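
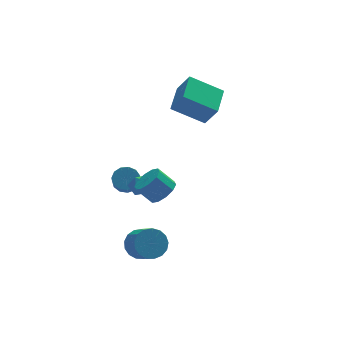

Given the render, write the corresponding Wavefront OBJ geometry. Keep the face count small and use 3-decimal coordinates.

v -2.78 -2.275 -4.169
v -2.123 -1.788 -3.664
v -1.944 -2.919 -2.807
v -2.6 -3.405 -3.311
v -2.519 -1.691 -3.453
v -2.34 -2.821 -2.595
v -2.975 -1.727 -3.405
v -2.796 -2.857 -2.548
v -3.386 -1.888 -3.532
v -3.206 -3.019 -2.675
v -3.658 -2.139 -3.805
v -3.478 -3.269 -2.948
v -3.729 -2.42 -4.162
v -3.549 -3.55 -3.304
v -3.582 -2.668 -4.52
v -3.403 -3.799 -3.662
v -3.252 -2.826 -4.797
v -3.072 -3.957 -3.94
v -2.813 -2.858 -4.931
v -2.634 -3.988 -4.073
v -2.367 -2.756 -4.89
v -2.188 -3.886 -4.032
v -2.015 -2.544 -4.683
v -1.836 -3.674 -3.826
v -1.839 -2.27 -4.359
v -1.659 -3.401 -3.502
v -1.878 -1.997 -3.992
v -1.699 -3.128 -3.134
v -2.489 -0.449 -0.202
v -1.914 -0.622 -0.609
v -2.806 -1.578 -0.171
v -2.231 -1.751 -0.578
v -2.137 -1.526 0.105
v -1.941 -0.828 0.086
v -2.779 -1.372 -0.866
v -2.583 -0.674 -0.885
v -2.094 -1.192 -1.02
v -1.697 -1.287 -0.42
v -3.023 -0.913 -0.36
v -2.626 -1.008 0.24
v 2.407 2.034 1.304
v 2.911 1.424 2.542
v 0.695 2.798 2.377
v 1.2 2.188 3.616
v 3.38 3.652 1.704
v 3.885 3.042 2.943
v 1.669 4.416 2.778
v 2.173 3.806 4.016
v -1.616 -2.516 -0.113
v -0.996 -2.736 0.487
v -1.744 -2.323 1.412
v -2.364 -2.104 0.813
v -0.904 -2.217 0.329
v -1.652 -1.804 1.255
v -1.084 -1.812 0.003
v -1.833 -1.399 0.929
v -1.467 -1.677 -0.367
v -2.216 -1.264 0.558
v -1.907 -1.862 -0.641
v -2.656 -1.449 0.285
v -2.236 -2.297 -0.712
v -2.984 -1.884 0.213
v -2.328 -2.816 -0.555
v -3.076 -2.403 0.371
v -2.147 -3.221 -0.229
v -2.896 -2.808 0.697
v -1.764 -3.356 0.142
v -2.513 -2.943 1.067
v -1.324 -3.171 0.415
v -2.073 -2.758 1.341
v -1.983 2.481 -2.692
v -1.66 2.956 -2.163
v -1.915 2.233 -1.36
v -2.237 1.759 -1.888
v -2.083 3.072 -2.192
v -2.338 2.349 -1.389
v -2.474 3.001 -2.38
v -2.729 2.278 -1.577
v -2.709 2.765 -2.667
v -2.964 2.042 -1.864
v -2.713 2.439 -2.962
v -2.968 1.716 -2.158
v -2.486 2.126 -3.171
v -2.74 1.404 -2.367
v -2.098 1.926 -3.227
v -2.353 1.204 -2.424
v -1.674 1.903 -3.114
v -1.929 1.18 -2.311
v -1.348 2.063 -2.867
v -1.603 1.34 -2.064
v -1.224 2.356 -2.564
v -1.478 1.633 -1.761
v -1.34 2.689 -2.301
v -1.595 1.966 -1.498
f 2 1 5
f 2 5 3
f 3 5 6
f 3 6 4
f 5 1 7
f 5 7 6
f 6 7 8
f 6 8 4
f 7 1 9
f 7 9 8
f 8 9 10
f 8 10 4
f 9 1 11
f 9 11 10
f 10 11 12
f 10 12 4
f 11 1 13
f 11 13 12
f 12 13 14
f 12 14 4
f 13 1 15
f 13 15 14
f 14 15 16
f 14 16 4
f 15 1 17
f 15 17 16
f 16 17 18
f 16 18 4
f 17 1 19
f 17 19 18
f 18 19 20
f 18 20 4
f 19 1 21
f 19 21 20
f 20 21 22
f 20 22 4
f 21 1 23
f 21 23 22
f 22 23 24
f 22 24 4
f 23 1 25
f 23 25 24
f 24 25 26
f 24 26 4
f 25 1 27
f 25 27 26
f 26 27 28
f 26 28 4
f 27 1 2
f 27 2 28
f 28 2 3
f 28 3 4
f 29 40 34
f 29 34 30
f 29 30 36
f 29 36 39
f 29 39 40
f 30 34 38
f 34 40 33
f 40 39 31
f 39 36 35
f 36 30 37
f 32 38 33
f 32 33 31
f 32 31 35
f 32 35 37
f 32 37 38
f 33 38 34
f 31 33 40
f 35 31 39
f 37 35 36
f 38 37 30
f 42 44 41
f 45 42 41
f 41 44 43
f 43 45 41
f 42 48 44
f 46 42 45
f 46 48 42
f 44 48 43
f 47 45 43
f 43 48 47
f 47 46 45
f 48 46 47
f 50 49 53
f 50 53 51
f 51 53 54
f 51 54 52
f 53 49 55
f 53 55 54
f 54 55 56
f 54 56 52
f 55 49 57
f 55 57 56
f 56 57 58
f 56 58 52
f 57 49 59
f 57 59 58
f 58 59 60
f 58 60 52
f 59 49 61
f 59 61 60
f 60 61 62
f 60 62 52
f 61 49 63
f 61 63 62
f 62 63 64
f 62 64 52
f 63 49 65
f 63 65 64
f 64 65 66
f 64 66 52
f 65 49 67
f 65 67 66
f 66 67 68
f 66 68 52
f 67 49 69
f 67 69 68
f 68 69 70
f 68 70 52
f 69 49 50
f 69 50 70
f 70 50 51
f 70 51 52
f 72 71 75
f 72 75 73
f 73 75 76
f 73 76 74
f 75 71 77
f 75 77 76
f 76 77 78
f 76 78 74
f 77 71 79
f 77 79 78
f 78 79 80
f 78 80 74
f 79 71 81
f 79 81 80
f 80 81 82
f 80 82 74
f 81 71 83
f 81 83 82
f 82 83 84
f 82 84 74
f 83 71 85
f 83 85 84
f 84 85 86
f 84 86 74
f 85 71 87
f 85 87 86
f 86 87 88
f 86 88 74
f 87 71 89
f 87 89 88
f 88 89 90
f 88 90 74
f 89 71 91
f 89 91 90
f 90 91 92
f 90 92 74
f 91 71 93
f 91 93 92
f 92 93 94
f 92 94 74
f 93 71 72
f 93 72 94
f 94 72 73
f 94 73 74



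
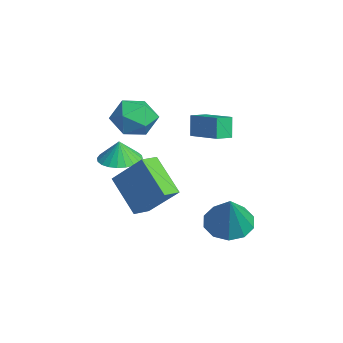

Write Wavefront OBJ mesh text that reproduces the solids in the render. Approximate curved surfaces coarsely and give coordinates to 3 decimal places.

v 1.944 0.89 -0.156
v 2.496 1.823 -0.346
v 3.036 0.63 1.736
v 1.932 1.979 0.001
v 1.373 1.719 0.287
v 1.032 1.142 0.404
v 1.04 0.47 0.307
v 1.393 -0.042 0.033
v 1.957 -0.198 -0.313
v 2.516 0.062 -0.6
v 2.857 0.638 -0.717
v 2.849 1.311 -0.62
v -0.54 -2.617 -0.587
v -2.071 -3.239 0.85
v -1.048 -1.841 -0.793
v -2.579 -2.463 0.644
v 0.499 -1.517 0.996
v -1.032 -2.139 2.433
v -0.009 -0.741 0.79
v -1.54 -1.363 2.227
v -2.932 0.479 2.611
v -3.315 0.584 3.68
v -3.289 1.268 2.406
v -3.671 1.373 3.475
v -1.449 1.267 3.065
v -1.831 1.372 4.134
v -1.805 2.056 2.86
v -2.188 2.161 3.929
v -3.743 -1.352 3.479
v -2.699 -1.564 3.056
v -3.381 -2.456 4.924
v -2.337 -2.668 4.501
v -2.591 -1.626 4.906
v -2.815 -0.944 4.013
v -3.265 -3.076 3.967
v -3.489 -2.394 3.074
v -2.404 -2.629 3.358
v -1.987 -1.733 3.938
v -4.093 -2.287 4.042
v -3.676 -1.391 4.622
v -2.913 -2.691 1.596
v -2.167 -3.355 1.541
v -2.867 -2.729 2.684
v -1.97 -3.018 1.544
v -1.916 -2.632 1.555
v -2.014 -2.255 1.572
v -2.249 -1.944 1.593
v -2.585 -1.747 1.614
v -2.971 -1.694 1.633
v -3.348 -1.792 1.645
v -3.66 -2.028 1.651
v -3.857 -2.364 1.648
v -3.911 -2.75 1.637
v -3.813 -3.128 1.62
v -3.578 -3.439 1.599
v -3.242 -3.636 1.578
v -2.856 -3.689 1.559
v -2.479 -3.59 1.546
f 2 1 4
f 2 4 3
f 4 1 5
f 4 5 3
f 5 1 6
f 5 6 3
f 6 1 7
f 6 7 3
f 7 1 8
f 7 8 3
f 8 1 9
f 8 9 3
f 9 1 10
f 9 10 3
f 10 1 11
f 10 11 3
f 11 1 12
f 11 12 3
f 12 1 2
f 12 2 3
f 14 16 13
f 17 14 13
f 13 16 15
f 15 17 13
f 14 20 16
f 18 14 17
f 18 20 14
f 16 20 15
f 19 17 15
f 15 20 19
f 19 18 17
f 20 18 19
f 22 24 21
f 25 22 21
f 21 24 23
f 23 25 21
f 22 28 24
f 26 22 25
f 26 28 22
f 24 28 23
f 27 25 23
f 23 28 27
f 27 26 25
f 28 26 27
f 29 40 34
f 29 34 30
f 29 30 36
f 29 36 39
f 29 39 40
f 30 34 38
f 34 40 33
f 40 39 31
f 39 36 35
f 36 30 37
f 32 38 33
f 32 33 31
f 32 31 35
f 32 35 37
f 32 37 38
f 33 38 34
f 31 33 40
f 35 31 39
f 37 35 36
f 38 37 30
f 42 41 44
f 42 44 43
f 44 41 45
f 44 45 43
f 45 41 46
f 45 46 43
f 46 41 47
f 46 47 43
f 47 41 48
f 47 48 43
f 48 41 49
f 48 49 43
f 49 41 50
f 49 50 43
f 50 41 51
f 50 51 43
f 51 41 52
f 51 52 43
f 52 41 53
f 52 53 43
f 53 41 54
f 53 54 43
f 54 41 55
f 54 55 43
f 55 41 56
f 55 56 43
f 56 41 57
f 56 57 43
f 57 41 58
f 57 58 43
f 58 41 42
f 58 42 43



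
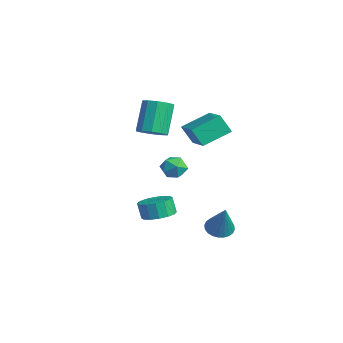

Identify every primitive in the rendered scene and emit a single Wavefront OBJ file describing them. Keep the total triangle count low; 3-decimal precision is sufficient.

v -2.349 2.247 -0.542
v -1.969 1.979 -1.293
v -2.011 1.001 0.073
v -1.631 0.733 -0.678
v -1.263 1.381 -0.204
v -1.472 2.15 -0.584
v -2.508 0.83 -0.636
v -2.717 1.599 -1.016
v -2.068 1.103 -1.351
v -1.298 1.444 -1.084
v -2.682 1.536 -0.136
v -1.912 1.877 0.131
v -0.963 -0.255 2.936
v -0.234 -0.574 3.416
v -1.107 0.175 5.244
v -1.837 0.495 4.764
v -0.116 -0.036 3.251
v -0.99 0.713 5.079
v -0.322 0.418 2.967
v -1.196 1.168 4.795
v -0.773 0.616 2.67
v -1.647 1.365 4.498
v -1.297 0.481 2.475
v -2.17 1.23 4.303
v -1.693 0.065 2.456
v -2.566 0.814 4.284
v -1.81 -0.473 2.621
v -2.684 0.276 4.449
v -1.604 -0.928 2.905
v -2.478 -0.178 4.733
v -1.153 -1.125 3.202
v -2.027 -0.376 5.03
v -0.63 -0.99 3.397
v -1.503 -0.241 5.225
v -0.42 1.263 3.362
v 1.523 1.032 4.037
v -0.473 2.989 4.107
v 1.47 2.757 4.782
v 0.03 1.763 2.238
v 1.973 1.531 2.913
v -0.023 3.488 2.983
v 1.92 3.257 3.658
v 1.918 -1.035 -1.965
v 2.801 -1.373 -1.708
v 2.465 -1.484 -0.698
v 1.582 -1.145 -0.955
v 2.829 -0.871 -1.644
v 2.493 -0.981 -0.634
v 2.613 -0.412 -1.666
v 2.277 -0.523 -0.656
v 2.211 -0.121 -1.768
v 1.875 -0.231 -0.758
v 1.73 -0.074 -1.923
v 1.394 -0.184 -0.913
v 1.3 -0.285 -2.089
v 0.964 -0.395 -1.079
v 1.035 -0.696 -2.222
v 0.699 -0.807 -1.212
v 1.007 -1.199 -2.286
v 0.671 -1.309 -1.276
v 1.223 -1.657 -2.264
v 0.887 -1.768 -1.254
v 1.625 -1.949 -2.162
v 1.289 -2.059 -1.152
v 2.106 -1.996 -2.007
v 1.77 -2.106 -0.997
v 2.536 -1.785 -1.841
v 2.2 -1.895 -0.831
v 2.115 2.489 -3.595
v 2.776 2.108 -3.97
v 3.145 2.371 -1.665
v 2.862 2.428 -3.997
v 2.834 2.756 -3.962
v 2.697 3.044 -3.871
v 2.471 3.248 -3.738
v 2.191 3.336 -3.583
v 1.9 3.295 -3.43
v 1.641 3.131 -3.302
v 1.455 2.87 -3.219
v 1.369 2.551 -3.193
v 1.397 2.222 -3.228
v 1.534 1.934 -3.319
v 1.759 1.731 -3.451
v 2.039 1.643 -3.606
v 2.331 1.684 -3.759
v 2.589 1.847 -3.887
f 1 12 6
f 1 6 2
f 1 2 8
f 1 8 11
f 1 11 12
f 2 6 10
f 6 12 5
f 12 11 3
f 11 8 7
f 8 2 9
f 4 10 5
f 4 5 3
f 4 3 7
f 4 7 9
f 4 9 10
f 5 10 6
f 3 5 12
f 7 3 11
f 9 7 8
f 10 9 2
f 14 13 17
f 14 17 15
f 15 17 18
f 15 18 16
f 17 13 19
f 17 19 18
f 18 19 20
f 18 20 16
f 19 13 21
f 19 21 20
f 20 21 22
f 20 22 16
f 21 13 23
f 21 23 22
f 22 23 24
f 22 24 16
f 23 13 25
f 23 25 24
f 24 25 26
f 24 26 16
f 25 13 27
f 25 27 26
f 26 27 28
f 26 28 16
f 27 13 29
f 27 29 28
f 28 29 30
f 28 30 16
f 29 13 31
f 29 31 30
f 30 31 32
f 30 32 16
f 31 13 33
f 31 33 32
f 32 33 34
f 32 34 16
f 33 13 14
f 33 14 34
f 34 14 15
f 34 15 16
f 36 38 35
f 39 36 35
f 35 38 37
f 37 39 35
f 36 42 38
f 40 36 39
f 40 42 36
f 38 42 37
f 41 39 37
f 37 42 41
f 41 40 39
f 42 40 41
f 44 43 47
f 44 47 45
f 45 47 48
f 45 48 46
f 47 43 49
f 47 49 48
f 48 49 50
f 48 50 46
f 49 43 51
f 49 51 50
f 50 51 52
f 50 52 46
f 51 43 53
f 51 53 52
f 52 53 54
f 52 54 46
f 53 43 55
f 53 55 54
f 54 55 56
f 54 56 46
f 55 43 57
f 55 57 56
f 56 57 58
f 56 58 46
f 57 43 59
f 57 59 58
f 58 59 60
f 58 60 46
f 59 43 61
f 59 61 60
f 60 61 62
f 60 62 46
f 61 43 63
f 61 63 62
f 62 63 64
f 62 64 46
f 63 43 65
f 63 65 64
f 64 65 66
f 64 66 46
f 65 43 67
f 65 67 66
f 66 67 68
f 66 68 46
f 67 43 44
f 67 44 68
f 68 44 45
f 68 45 46
f 70 69 72
f 70 72 71
f 72 69 73
f 72 73 71
f 73 69 74
f 73 74 71
f 74 69 75
f 74 75 71
f 75 69 76
f 75 76 71
f 76 69 77
f 76 77 71
f 77 69 78
f 77 78 71
f 78 69 79
f 78 79 71
f 79 69 80
f 79 80 71
f 80 69 81
f 80 81 71
f 81 69 82
f 81 82 71
f 82 69 83
f 82 83 71
f 83 69 84
f 83 84 71
f 84 69 85
f 84 85 71
f 85 69 86
f 85 86 71
f 86 69 70
f 86 70 71



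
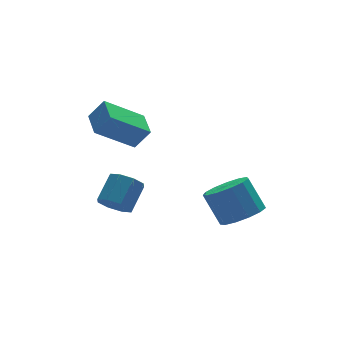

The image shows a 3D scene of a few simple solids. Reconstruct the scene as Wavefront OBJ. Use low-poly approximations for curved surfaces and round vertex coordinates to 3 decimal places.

v -4.256 0.987 2.903
v -3.766 0.768 3.625
v -3.969 2.042 3.029
v -3.48 1.822 3.752
v -2.9 0.738 1.908
v -2.411 0.518 2.631
v -2.614 1.792 2.035
v -2.124 1.573 2.757
v 0.213 -1.163 -1.379
v 1.054 -1.133 -1.199
v 0.787 -0.387 -0.081
v -0.053 -0.417 -0.261
v 0.96 -0.748 -1.478
v 0.693 -0.002 -0.36
v 0.629 -0.495 -1.726
v 0.363 0.251 -0.608
v 0.166 -0.454 -1.863
v -0.1 0.292 -0.746
v -0.282 -0.638 -1.847
v -0.548 0.108 -0.73
v -0.572 -0.989 -1.682
v -0.839 -0.243 -0.565
v -0.614 -1.395 -1.421
v -0.88 -0.649 -0.303
v -0.393 -1.728 -1.146
v -0.659 -0.981 -0.029
v 0.021 -1.881 -0.945
v -0.245 -1.134 0.172
v 0.496 -1.806 -0.882
v 0.229 -1.06 0.235
v 0.88 -1.527 -0.977
v 0.614 -0.781 0.141
v -3.947 0.208 -0.346
v -3.454 -0.058 -0.675
v -2.699 0.486 0.017
v -3.193 0.752 0.346
v -3.595 0.38 -0.865
v -2.841 0.924 -0.172
v -3.943 0.717 -0.751
v -3.188 1.261 -0.058
v -4.293 0.756 -0.4
v -3.538 1.3 0.293
v -4.441 0.474 -0.017
v -3.686 1.018 0.675
v -4.299 0.036 0.172
v -3.545 0.58 0.865
v -3.952 -0.301 0.058
v -3.197 0.243 0.751
v -3.602 -0.34 -0.293
v -2.847 0.204 0.4
f 2 4 1
f 5 2 1
f 1 4 3
f 3 5 1
f 2 8 4
f 6 2 5
f 6 8 2
f 4 8 3
f 7 5 3
f 3 8 7
f 7 6 5
f 8 6 7
f 10 9 13
f 10 13 11
f 11 13 14
f 11 14 12
f 13 9 15
f 13 15 14
f 14 15 16
f 14 16 12
f 15 9 17
f 15 17 16
f 16 17 18
f 16 18 12
f 17 9 19
f 17 19 18
f 18 19 20
f 18 20 12
f 19 9 21
f 19 21 20
f 20 21 22
f 20 22 12
f 21 9 23
f 21 23 22
f 22 23 24
f 22 24 12
f 23 9 25
f 23 25 24
f 24 25 26
f 24 26 12
f 25 9 27
f 25 27 26
f 26 27 28
f 26 28 12
f 27 9 29
f 27 29 28
f 28 29 30
f 28 30 12
f 29 9 31
f 29 31 30
f 30 31 32
f 30 32 12
f 31 9 10
f 31 10 32
f 32 10 11
f 32 11 12
f 34 33 37
f 34 37 35
f 35 37 38
f 35 38 36
f 37 33 39
f 37 39 38
f 38 39 40
f 38 40 36
f 39 33 41
f 39 41 40
f 40 41 42
f 40 42 36
f 41 33 43
f 41 43 42
f 42 43 44
f 42 44 36
f 43 33 45
f 43 45 44
f 44 45 46
f 44 46 36
f 45 33 47
f 45 47 46
f 46 47 48
f 46 48 36
f 47 33 49
f 47 49 48
f 48 49 50
f 48 50 36
f 49 33 34
f 49 34 50
f 50 34 35
f 50 35 36



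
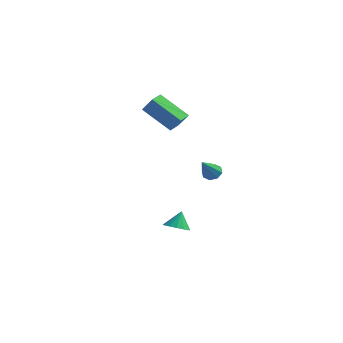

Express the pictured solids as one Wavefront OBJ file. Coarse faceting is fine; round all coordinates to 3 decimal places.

v -2.189 -1.101 2.415
v -3.957 -1.031 3.67
v -2.15 -0.142 2.416
v -3.919 -0.072 3.671
v -1.541 -1.128 3.329
v -3.31 -1.058 4.584
v -1.503 -0.169 3.33
v -3.271 -0.099 4.585
v 0.235 -0.845 -0.474
v 0.702 -1.151 -0.72
v 0.145 -2.035 0.834
v 0.842 -0.827 -0.415
v 0.627 -0.513 -0.144
v 0.182 -0.394 -0.067
v -0.231 -0.539 -0.227
v -0.372 -0.863 -0.532
v -0.157 -1.177 -0.803
v 0.288 -1.296 -0.881
v -1.079 -2.695 -4.279
v -0.305 -2.788 -4.251
v -1.041 -2.085 -3.281
v -0.361 -2.446 -4.458
v -0.61 -2.17 -4.617
v -0.984 -2.035 -4.685
v -1.384 -2.077 -4.645
v -1.702 -2.284 -4.506
v -1.853 -2.601 -4.307
v -1.796 -2.944 -4.1
v -1.547 -3.219 -3.941
v -1.173 -3.354 -3.873
v -0.773 -3.312 -3.913
v -0.456 -3.105 -4.052
f 2 4 1
f 5 2 1
f 1 4 3
f 3 5 1
f 2 8 4
f 6 2 5
f 6 8 2
f 4 8 3
f 7 5 3
f 3 8 7
f 7 6 5
f 8 6 7
f 10 9 12
f 10 12 11
f 12 9 13
f 12 13 11
f 13 9 14
f 13 14 11
f 14 9 15
f 14 15 11
f 15 9 16
f 15 16 11
f 16 9 17
f 16 17 11
f 17 9 18
f 17 18 11
f 18 9 10
f 18 10 11
f 20 19 22
f 20 22 21
f 22 19 23
f 22 23 21
f 23 19 24
f 23 24 21
f 24 19 25
f 24 25 21
f 25 19 26
f 25 26 21
f 26 19 27
f 26 27 21
f 27 19 28
f 27 28 21
f 28 19 29
f 28 29 21
f 29 19 30
f 29 30 21
f 30 19 31
f 30 31 21
f 31 19 32
f 31 32 21
f 32 19 20
f 32 20 21



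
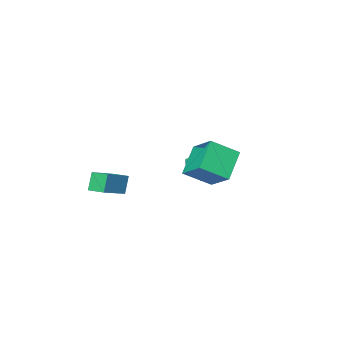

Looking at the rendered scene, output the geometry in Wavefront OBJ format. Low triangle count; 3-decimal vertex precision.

v -0.181 2.354 3.271
v 0.023 4.028 4.229
v -1.609 3.08 2.306
v -1.404 4.755 3.265
v 1.144 3.025 1.815
v 1.349 4.7 2.774
v -0.283 3.752 0.851
v -0.079 5.426 1.809
v -2.127 1.491 0.405
v -1.354 0.631 0.411
v -3.426 0.329 1.089
v -2.653 -0.531 1.095
v -2.54 0.353 1.832
v -1.737 1.071 1.41
v -3.043 -0.111 0.09
v -2.24 0.607 -0.332
v -1.92 -0.359 0.216
v -1.609 -0.073 1.293
v -3.171 1.033 0.207
v -2.86 1.319 1.284
v 1.089 -3.535 -1.593
v 0.661 -3.74 -0.382
v 0.75 -2.532 -1.542
v 0.323 -2.737 -0.332
v 3.017 -2.923 -0.808
v 2.59 -3.128 0.402
v 2.679 -1.92 -0.758
v 2.251 -2.125 0.453
f 2 4 1
f 5 2 1
f 1 4 3
f 3 5 1
f 2 8 4
f 6 2 5
f 6 8 2
f 4 8 3
f 7 5 3
f 3 8 7
f 7 6 5
f 8 6 7
f 9 20 14
f 9 14 10
f 9 10 16
f 9 16 19
f 9 19 20
f 10 14 18
f 14 20 13
f 20 19 11
f 19 16 15
f 16 10 17
f 12 18 13
f 12 13 11
f 12 11 15
f 12 15 17
f 12 17 18
f 13 18 14
f 11 13 20
f 15 11 19
f 17 15 16
f 18 17 10
f 22 24 21
f 25 22 21
f 21 24 23
f 23 25 21
f 22 28 24
f 26 22 25
f 26 28 22
f 24 28 23
f 27 25 23
f 23 28 27
f 27 26 25
f 28 26 27



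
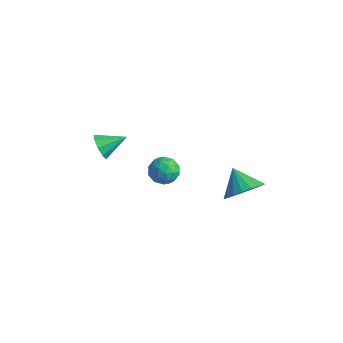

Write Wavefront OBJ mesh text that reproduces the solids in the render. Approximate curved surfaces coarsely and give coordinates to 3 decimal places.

v 2.535 3.571 -2.786
v 3.134 3.756 -2.113
v 1.625 3.929 -2.074
v 3.114 4.111 -2.317
v 2.979 4.358 -2.613
v 2.756 4.45 -2.944
v 2.49 4.368 -3.244
v 2.232 4.128 -3.453
v 2.035 3.778 -3.53
v 1.936 3.387 -3.459
v 1.956 3.032 -3.256
v 2.091 2.784 -2.959
v 2.314 2.692 -2.628
v 2.581 2.775 -2.328
v 2.838 3.015 -2.119
v 3.036 3.365 -2.042
v -0.6 2.925 -2.362
v -0.346 2.608 -2.937
v -0.914 1.912 -1.943
v -0.66 1.595 -2.518
v -0.219 1.894 -2.057
v -0.025 2.52 -2.316
v -1.235 2 -2.564
v -1.041 2.626 -2.823
v -0.738 2.036 -3.062
v -0.111 1.971 -2.749
v -1.149 2.549 -2.131
v -0.522 2.484 -1.818
v -0.445 2.855 -2.686
v -0.815 1.665 -2.194
v -0.556 1.841 -1.923
v -0.406 1.654 -2.261
v -0.257 2.804 -2.321
v -0.107 2.617 -2.659
v -0.033 2.198 -2.142
v -1.153 1.903 -2.221
v -1.003 1.716 -2.559
v -0.854 2.866 -2.619
v -0.704 2.679 -2.957
v -1.227 2.322 -2.738
v -0.527 2.333 -3.098
v -0.711 1.738 -2.852
v -1.049 1.975 -2.878
v -0.935 2.343 -3.031
v -0.158 2.294 -2.914
v -0.342 1.699 -2.668
v -0.083 1.875 -2.397
v 0.031 2.243 -2.549
v -0.388 1.958 -2.987
v -0.918 2.821 -2.212
v -1.102 2.226 -1.966
v -1.291 2.277 -2.331
v -1.177 2.645 -2.483
v -0.549 2.782 -2.028
v -0.733 2.187 -1.782
v -0.325 2.177 -1.849
v -0.211 2.545 -2.002
v -0.872 2.562 -1.893
v -0.429 -1.692 2.539
v -0.193 -2.083 2.928
v 0.209 -0.888 2.961
v 0.028 -2.078 2.583
v 0.036 -1.892 2.217
v -0.173 -1.613 2.002
v -0.503 -1.37 2.038
v -0.798 -1.279 2.308
v -0.92 -1.38 2.687
v -0.812 -1.628 2.996
v -0.526 -1.906 3.091
f 2 1 4
f 2 4 3
f 4 1 5
f 4 5 3
f 5 1 6
f 5 6 3
f 6 1 7
f 6 7 3
f 7 1 8
f 7 8 3
f 8 1 9
f 8 9 3
f 9 1 10
f 9 10 3
f 10 1 11
f 10 11 3
f 11 1 12
f 11 12 3
f 12 1 13
f 12 13 3
f 13 1 14
f 13 14 3
f 14 1 15
f 14 15 3
f 15 1 16
f 15 16 3
f 16 1 2
f 16 2 3
f 17 54 33
f 54 28 57
f 33 57 22
f 54 57 33
f 17 33 29
f 33 22 34
f 29 34 18
f 33 34 29
f 17 29 38
f 29 18 39
f 38 39 24
f 29 39 38
f 17 38 50
f 38 24 53
f 50 53 27
f 38 53 50
f 17 50 54
f 50 27 58
f 54 58 28
f 50 58 54
f 18 34 45
f 34 22 48
f 45 48 26
f 34 48 45
f 22 57 35
f 57 28 56
f 35 56 21
f 57 56 35
f 28 58 55
f 58 27 51
f 55 51 19
f 58 51 55
f 27 53 52
f 53 24 40
f 52 40 23
f 53 40 52
f 24 39 44
f 39 18 41
f 44 41 25
f 39 41 44
f 20 46 32
f 46 26 47
f 32 47 21
f 46 47 32
f 20 32 30
f 32 21 31
f 30 31 19
f 32 31 30
f 20 30 37
f 30 19 36
f 37 36 23
f 30 36 37
f 20 37 42
f 37 23 43
f 42 43 25
f 37 43 42
f 20 42 46
f 42 25 49
f 46 49 26
f 42 49 46
f 21 47 35
f 47 26 48
f 35 48 22
f 47 48 35
f 19 31 55
f 31 21 56
f 55 56 28
f 31 56 55
f 23 36 52
f 36 19 51
f 52 51 27
f 36 51 52
f 25 43 44
f 43 23 40
f 44 40 24
f 43 40 44
f 26 49 45
f 49 25 41
f 45 41 18
f 49 41 45
f 60 59 62
f 60 62 61
f 62 59 63
f 62 63 61
f 63 59 64
f 63 64 61
f 64 59 65
f 64 65 61
f 65 59 66
f 65 66 61
f 66 59 67
f 66 67 61
f 67 59 68
f 67 68 61
f 68 59 69
f 68 69 61
f 69 59 60
f 69 60 61



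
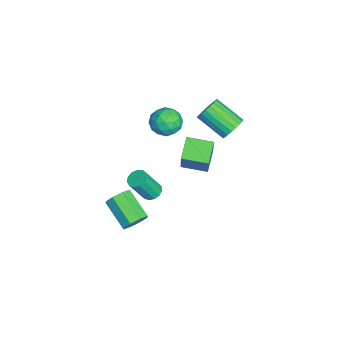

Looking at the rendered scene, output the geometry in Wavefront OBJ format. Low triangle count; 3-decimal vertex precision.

v -1.87 -1.685 0.155
v -1.589 -2.088 -0.617
v -3.251 -2.152 -0.103
v -2.97 -2.555 -0.875
v -2.706 -2.886 -0.064
v -1.853 -2.597 0.096
v -2.987 -1.643 -0.816
v -2.134 -1.354 -0.656
v -2.28 -2.062 -1.217
v -2.106 -2.83 -0.752
v -2.734 -1.41 0.032
v -2.56 -2.178 0.497
v -1.609 -1.845 -0.208
v -3.231 -2.395 -0.512
v -3.076 -2.589 -0.035
v -2.911 -2.826 -0.489
v -1.764 -2.145 0.211
v -1.599 -2.382 -0.243
v -2.255 -2.851 0.082
v -3.241 -1.858 -0.477
v -3.076 -2.095 -0.931
v -1.929 -1.414 -0.231
v -1.764 -1.651 -0.685
v -2.585 -1.389 -0.802
v -1.849 -2.067 -1.014
v -2.661 -2.342 -1.166
v -2.671 -1.805 -1.131
v -2.169 -1.635 -1.037
v -1.747 -2.519 -0.741
v -2.559 -2.793 -0.893
v -2.404 -2.988 -0.416
v -1.902 -2.818 -0.323
v -2.153 -2.503 -1.094
v -2.281 -1.447 0.173
v -3.093 -1.721 0.021
v -2.938 -1.422 -0.397
v -2.436 -1.252 -0.304
v -2.179 -1.898 0.446
v -2.991 -2.173 0.294
v -2.671 -2.605 0.317
v -2.169 -2.435 0.411
v -2.687 -1.737 0.374
v 3.685 -3.458 -2.481
v 4.193 -3.686 -2.009
v 2.982 -4.591 -1.146
v 2.475 -4.362 -1.619
v 3.95 -3.209 -1.848
v 2.74 -4.114 -0.986
v 3.553 -2.877 -2.058
v 2.342 -3.782 -1.196
v 3.233 -2.886 -2.516
v 2.022 -3.791 -1.654
v 3.178 -3.229 -2.954
v 1.967 -4.134 -2.091
v 3.42 -3.706 -3.114
v 2.21 -4.611 -2.252
v 3.818 -4.038 -2.904
v 2.607 -4.943 -2.042
v 4.138 -4.029 -2.446
v 2.927 -4.934 -1.584
v -1.015 -1.339 -2.759
v -2.143 -1.079 -2.104
v -0.786 0.033 -2.912
v -1.914 0.294 -2.257
v 0.034 -1.314 -0.963
v -1.094 -1.053 -0.308
v 0.263 0.059 -1.116
v -0.865 0.319 -0.461
v 0.169 -2.766 -3.642
v 0.573 -2.376 -3.542
v 0.915 -3.105 -2.079
v 0.511 -3.494 -2.178
v 0.301 -2.258 -3.42
v 0.643 -2.986 -1.956
v -0.013 -2.3 -3.367
v 0.329 -3.029 -1.904
v -0.27 -2.491 -3.402
v 0.073 -3.219 -1.939
v -0.387 -2.769 -3.513
v -0.044 -3.497 -2.05
v -0.327 -3.046 -3.665
v 0.015 -3.774 -2.201
v -0.111 -3.234 -3.809
v 0.232 -3.962 -2.346
v 0.195 -3.273 -3.9
v 0.537 -4.001 -2.437
v 0.492 -3.152 -3.909
v 0.835 -3.88 -2.446
v 0.686 -2.908 -3.833
v 1.029 -3.636 -2.37
v 0.717 -2.619 -3.697
v 1.059 -3.347 -2.233
v -2.721 1.312 -1.215
v -2.496 1.638 -0.566
v -3.295 0.293 0.384
v -3.519 -0.032 -0.265
v -2.778 1.772 -0.613
v -3.577 0.427 0.337
v -3.051 1.827 -0.764
v -3.849 0.482 0.186
v -3.266 1.793 -0.993
v -4.064 0.448 -0.043
v -3.386 1.676 -1.26
v -4.185 0.331 -0.31
v -3.392 1.496 -1.52
v -4.191 0.151 -0.57
v -3.282 1.284 -1.727
v -4.081 -0.061 -0.777
v -3.074 1.077 -1.845
v -3.873 -0.267 -0.895
v -2.806 0.911 -1.855
v -3.605 -0.434 -0.905
v -2.522 0.814 -1.754
v -3.321 -0.531 -0.804
v -2.273 0.804 -1.559
v -3.072 -0.541 -0.609
v -2.102 0.881 -1.306
v -2.9 -0.464 -0.356
v -2.037 1.033 -1.036
v -2.836 -0.312 -0.086
v -2.09 1.233 -0.798
v -2.889 -0.112 0.152
v -2.253 1.447 -0.631
v -3.052 0.102 0.319
f 1 38 17
f 38 12 41
f 17 41 6
f 38 41 17
f 1 17 13
f 17 6 18
f 13 18 2
f 17 18 13
f 1 13 22
f 13 2 23
f 22 23 8
f 13 23 22
f 1 22 34
f 22 8 37
f 34 37 11
f 22 37 34
f 1 34 38
f 34 11 42
f 38 42 12
f 34 42 38
f 2 18 29
f 18 6 32
f 29 32 10
f 18 32 29
f 6 41 19
f 41 12 40
f 19 40 5
f 41 40 19
f 12 42 39
f 42 11 35
f 39 35 3
f 42 35 39
f 11 37 36
f 37 8 24
f 36 24 7
f 37 24 36
f 8 23 28
f 23 2 25
f 28 25 9
f 23 25 28
f 4 30 16
f 30 10 31
f 16 31 5
f 30 31 16
f 4 16 14
f 16 5 15
f 14 15 3
f 16 15 14
f 4 14 21
f 14 3 20
f 21 20 7
f 14 20 21
f 4 21 26
f 21 7 27
f 26 27 9
f 21 27 26
f 4 26 30
f 26 9 33
f 30 33 10
f 26 33 30
f 5 31 19
f 31 10 32
f 19 32 6
f 31 32 19
f 3 15 39
f 15 5 40
f 39 40 12
f 15 40 39
f 7 20 36
f 20 3 35
f 36 35 11
f 20 35 36
f 9 27 28
f 27 7 24
f 28 24 8
f 27 24 28
f 10 33 29
f 33 9 25
f 29 25 2
f 33 25 29
f 44 43 47
f 44 47 45
f 45 47 48
f 45 48 46
f 47 43 49
f 47 49 48
f 48 49 50
f 48 50 46
f 49 43 51
f 49 51 50
f 50 51 52
f 50 52 46
f 51 43 53
f 51 53 52
f 52 53 54
f 52 54 46
f 53 43 55
f 53 55 54
f 54 55 56
f 54 56 46
f 55 43 57
f 55 57 56
f 56 57 58
f 56 58 46
f 57 43 59
f 57 59 58
f 58 59 60
f 58 60 46
f 59 43 44
f 59 44 60
f 60 44 45
f 60 45 46
f 62 64 61
f 65 62 61
f 61 64 63
f 63 65 61
f 62 68 64
f 66 62 65
f 66 68 62
f 64 68 63
f 67 65 63
f 63 68 67
f 67 66 65
f 68 66 67
f 70 69 73
f 70 73 71
f 71 73 74
f 71 74 72
f 73 69 75
f 73 75 74
f 74 75 76
f 74 76 72
f 75 69 77
f 75 77 76
f 76 77 78
f 76 78 72
f 77 69 79
f 77 79 78
f 78 79 80
f 78 80 72
f 79 69 81
f 79 81 80
f 80 81 82
f 80 82 72
f 81 69 83
f 81 83 82
f 82 83 84
f 82 84 72
f 83 69 85
f 83 85 84
f 84 85 86
f 84 86 72
f 85 69 87
f 85 87 86
f 86 87 88
f 86 88 72
f 87 69 89
f 87 89 88
f 88 89 90
f 88 90 72
f 89 69 91
f 89 91 90
f 90 91 92
f 90 92 72
f 91 69 70
f 91 70 92
f 92 70 71
f 92 71 72
f 94 93 97
f 94 97 95
f 95 97 98
f 95 98 96
f 97 93 99
f 97 99 98
f 98 99 100
f 98 100 96
f 99 93 101
f 99 101 100
f 100 101 102
f 100 102 96
f 101 93 103
f 101 103 102
f 102 103 104
f 102 104 96
f 103 93 105
f 103 105 104
f 104 105 106
f 104 106 96
f 105 93 107
f 105 107 106
f 106 107 108
f 106 108 96
f 107 93 109
f 107 109 108
f 108 109 110
f 108 110 96
f 109 93 111
f 109 111 110
f 110 111 112
f 110 112 96
f 111 93 113
f 111 113 112
f 112 113 114
f 112 114 96
f 113 93 115
f 113 115 114
f 114 115 116
f 114 116 96
f 115 93 117
f 115 117 116
f 116 117 118
f 116 118 96
f 117 93 119
f 117 119 118
f 118 119 120
f 118 120 96
f 119 93 121
f 119 121 120
f 120 121 122
f 120 122 96
f 121 93 123
f 121 123 122
f 122 123 124
f 122 124 96
f 123 93 94
f 123 94 124
f 124 94 95
f 124 95 96



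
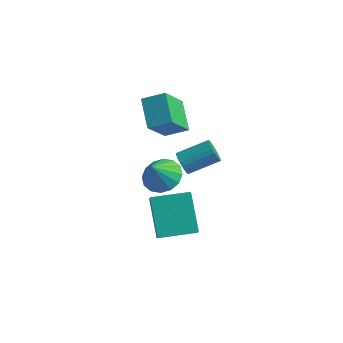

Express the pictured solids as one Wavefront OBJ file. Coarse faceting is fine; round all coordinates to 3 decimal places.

v -2.096 1.213 -0.248
v -2.174 -0.126 1.249
v -3.011 2.223 0.608
v -3.089 0.884 2.105
v -1.151 1.676 0.215
v -1.229 0.337 1.712
v -2.066 2.686 1.071
v -2.144 1.347 2.568
v 0.259 -3.506 -2.481
v 0.86 -4.424 -1.372
v -0.712 -2.463 -1.092
v -0.111 -3.38 0.017
v 1.591 -2.46 -2.337
v 2.192 -3.377 -1.228
v 0.62 -1.416 -0.948
v 1.221 -2.334 0.161
v 1.012 -2.7 2.233
v 1.35 -2.774 1.781
v 2.346 -1.854 2.374
v 2.008 -1.78 2.827
v 1.228 -2.6 1.715
v 2.224 -1.68 2.309
v 1.073 -2.441 1.729
v 2.069 -1.521 2.323
v 0.909 -2.321 1.82
v 1.905 -1.402 2.413
v 0.76 -2.26 1.973
v 1.756 -1.34 2.567
v 0.65 -2.265 2.166
v 1.646 -1.345 2.76
v 0.595 -2.336 2.37
v 1.591 -1.416 2.963
v 0.603 -2.463 2.552
v 1.599 -1.543 3.145
v 0.674 -2.626 2.686
v 1.67 -1.706 3.279
v 0.796 -2.8 2.751
v 1.792 -1.88 3.345
v 0.951 -2.959 2.737
v 1.947 -2.039 3.331
v 1.115 -3.078 2.647
v 2.111 -2.159 3.24
v 1.264 -3.14 2.493
v 2.26 -2.22 3.087
v 1.374 -3.135 2.3
v 2.37 -2.215 2.894
v 1.429 -3.064 2.097
v 2.425 -2.144 2.69
v 1.421 -2.937 1.915
v 2.417 -2.017 2.508
v -2.105 0.965 -2.87
v -1.156 0.818 -2.853
v -2.235 0.255 -1.73
v -1.225 1.239 -2.599
v -1.53 1.587 -2.417
v -1.989 1.768 -2.357
v -2.479 1.734 -2.435
v -2.868 1.494 -2.629
v -3.053 1.112 -2.888
v -2.984 0.691 -3.142
v -2.679 0.343 -3.323
v -2.22 0.162 -3.383
v -1.73 0.196 -3.306
v -1.341 0.436 -3.112
f 2 4 1
f 5 2 1
f 1 4 3
f 3 5 1
f 2 8 4
f 6 2 5
f 6 8 2
f 4 8 3
f 7 5 3
f 3 8 7
f 7 6 5
f 8 6 7
f 10 12 9
f 13 10 9
f 9 12 11
f 11 13 9
f 10 16 12
f 14 10 13
f 14 16 10
f 12 16 11
f 15 13 11
f 11 16 15
f 15 14 13
f 16 14 15
f 18 17 21
f 18 21 19
f 19 21 22
f 19 22 20
f 21 17 23
f 21 23 22
f 22 23 24
f 22 24 20
f 23 17 25
f 23 25 24
f 24 25 26
f 24 26 20
f 25 17 27
f 25 27 26
f 26 27 28
f 26 28 20
f 27 17 29
f 27 29 28
f 28 29 30
f 28 30 20
f 29 17 31
f 29 31 30
f 30 31 32
f 30 32 20
f 31 17 33
f 31 33 32
f 32 33 34
f 32 34 20
f 33 17 35
f 33 35 34
f 34 35 36
f 34 36 20
f 35 17 37
f 35 37 36
f 36 37 38
f 36 38 20
f 37 17 39
f 37 39 38
f 38 39 40
f 38 40 20
f 39 17 41
f 39 41 40
f 40 41 42
f 40 42 20
f 41 17 43
f 41 43 42
f 42 43 44
f 42 44 20
f 43 17 45
f 43 45 44
f 44 45 46
f 44 46 20
f 45 17 47
f 45 47 46
f 46 47 48
f 46 48 20
f 47 17 49
f 47 49 48
f 48 49 50
f 48 50 20
f 49 17 18
f 49 18 50
f 50 18 19
f 50 19 20
f 52 51 54
f 52 54 53
f 54 51 55
f 54 55 53
f 55 51 56
f 55 56 53
f 56 51 57
f 56 57 53
f 57 51 58
f 57 58 53
f 58 51 59
f 58 59 53
f 59 51 60
f 59 60 53
f 60 51 61
f 60 61 53
f 61 51 62
f 61 62 53
f 62 51 63
f 62 63 53
f 63 51 64
f 63 64 53
f 64 51 52
f 64 52 53



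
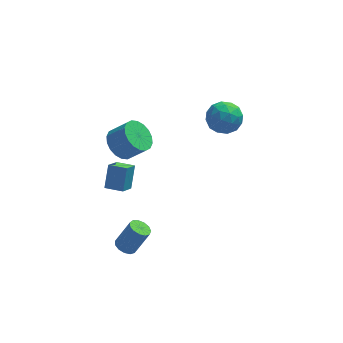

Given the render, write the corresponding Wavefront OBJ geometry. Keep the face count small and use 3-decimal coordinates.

v -2.53 -3.718 -4.074
v -2.063 -4.099 -4.289
v -1.243 -3.923 -2.822
v -1.71 -3.542 -2.606
v -1.97 -3.763 -4.381
v -1.15 -3.586 -2.914
v -2.056 -3.413 -4.375
v -1.236 -3.236 -2.908
v -2.291 -3.159 -4.274
v -1.471 -2.983 -2.807
v -2.603 -3.083 -4.109
v -1.783 -2.907 -2.642
v -2.891 -3.209 -3.933
v -2.071 -3.033 -2.466
v -3.065 -3.497 -3.801
v -2.245 -3.32 -2.334
v -3.069 -3.854 -3.756
v -2.249 -3.678 -2.289
v -2.901 -4.169 -3.812
v -2.082 -3.992 -2.345
v -2.616 -4.34 -3.951
v -1.796 -4.164 -2.483
v -2.304 -4.314 -4.128
v -1.484 -4.138 -2.661
v -2.508 1.112 0.052
v -1.77 1.076 -0.681
v -0.794 0.813 0.316
v -1.532 0.848 1.048
v -1.774 1.523 -0.559
v -0.797 1.259 0.438
v -1.923 1.888 -0.317
v -0.946 1.625 0.68
v -2.187 2.1 -0.002
v -1.211 1.836 0.995
v -2.516 2.115 0.324
v -1.539 1.852 1.321
v -2.843 1.932 0.596
v -1.866 1.669 1.593
v -3.103 1.587 0.76
v -2.127 1.323 1.757
v -3.246 1.147 0.784
v -2.27 0.884 1.781
v -3.243 0.701 0.662
v -2.266 0.437 1.659
v -3.094 0.335 0.42
v -2.117 0.072 1.417
v -2.829 0.124 0.105
v -1.853 -0.14 1.102
v -2.501 0.108 -0.221
v -1.524 -0.155 0.776
v -2.174 0.291 -0.493
v -1.197 0.028 0.504
v -1.913 0.637 -0.657
v -0.937 0.373 0.34
v -3.517 -2.834 0.393
v -3.264 -2.03 1.561
v -3.06 -2.022 -0.264
v -2.807 -1.219 0.903
v -2.573 -3.281 0.497
v -2.32 -2.478 1.664
v -2.116 -2.47 -0.161
v -1.863 -1.666 1.007
v 3.805 4.187 0.262
v 4.39 3.999 -0.681
v 2.35 3.381 -0.479
v 2.935 3.193 -1.422
v 3.196 2.639 -0.478
v 4.095 3.137 -0.02
v 2.645 4.243 -1.14
v 3.544 4.741 -0.682
v 3.673 4.033 -1.547
v 4.013 3.042 -1.138
v 2.727 4.338 -0.022
v 3.067 3.347 0.387
v 4.225 4.164 -0.144
v 2.515 3.216 -1.016
v 2.669 2.891 -0.461
v 3.012 2.78 -1.015
v 4.052 3.658 0.244
v 4.395 3.547 -0.31
v 3.694 2.748 -0.19
v 2.345 3.833 -0.85
v 2.688 3.722 -1.404
v 3.728 4.6 -0.145
v 4.071 4.489 -0.699
v 3.046 4.632 -0.97
v 4.147 4.073 -1.208
v 3.292 3.599 -1.643
v 3.122 4.216 -1.478
v 3.65 4.509 -1.209
v 4.347 3.491 -0.967
v 3.493 3.017 -1.403
v 3.646 2.691 -0.848
v 4.174 2.984 -0.578
v 3.926 3.511 -1.476
v 3.247 4.363 0.243
v 2.393 3.889 -0.193
v 2.566 4.396 -0.582
v 3.094 4.689 -0.312
v 3.448 3.781 0.483
v 2.593 3.307 0.048
v 3.09 2.871 0.049
v 3.618 3.164 0.318
v 2.814 3.869 0.316
f 2 1 5
f 2 5 3
f 3 5 6
f 3 6 4
f 5 1 7
f 5 7 6
f 6 7 8
f 6 8 4
f 7 1 9
f 7 9 8
f 8 9 10
f 8 10 4
f 9 1 11
f 9 11 10
f 10 11 12
f 10 12 4
f 11 1 13
f 11 13 12
f 12 13 14
f 12 14 4
f 13 1 15
f 13 15 14
f 14 15 16
f 14 16 4
f 15 1 17
f 15 17 16
f 16 17 18
f 16 18 4
f 17 1 19
f 17 19 18
f 18 19 20
f 18 20 4
f 19 1 21
f 19 21 20
f 20 21 22
f 20 22 4
f 21 1 23
f 21 23 22
f 22 23 24
f 22 24 4
f 23 1 2
f 23 2 24
f 24 2 3
f 24 3 4
f 26 25 29
f 26 29 27
f 27 29 30
f 27 30 28
f 29 25 31
f 29 31 30
f 30 31 32
f 30 32 28
f 31 25 33
f 31 33 32
f 32 33 34
f 32 34 28
f 33 25 35
f 33 35 34
f 34 35 36
f 34 36 28
f 35 25 37
f 35 37 36
f 36 37 38
f 36 38 28
f 37 25 39
f 37 39 38
f 38 39 40
f 38 40 28
f 39 25 41
f 39 41 40
f 40 41 42
f 40 42 28
f 41 25 43
f 41 43 42
f 42 43 44
f 42 44 28
f 43 25 45
f 43 45 44
f 44 45 46
f 44 46 28
f 45 25 47
f 45 47 46
f 46 47 48
f 46 48 28
f 47 25 49
f 47 49 48
f 48 49 50
f 48 50 28
f 49 25 51
f 49 51 50
f 50 51 52
f 50 52 28
f 51 25 53
f 51 53 52
f 52 53 54
f 52 54 28
f 53 25 26
f 53 26 54
f 54 26 27
f 54 27 28
f 56 58 55
f 59 56 55
f 55 58 57
f 57 59 55
f 56 62 58
f 60 56 59
f 60 62 56
f 58 62 57
f 61 59 57
f 57 62 61
f 61 60 59
f 62 60 61
f 63 100 79
f 100 74 103
f 79 103 68
f 100 103 79
f 63 79 75
f 79 68 80
f 75 80 64
f 79 80 75
f 63 75 84
f 75 64 85
f 84 85 70
f 75 85 84
f 63 84 96
f 84 70 99
f 96 99 73
f 84 99 96
f 63 96 100
f 96 73 104
f 100 104 74
f 96 104 100
f 64 80 91
f 80 68 94
f 91 94 72
f 80 94 91
f 68 103 81
f 103 74 102
f 81 102 67
f 103 102 81
f 74 104 101
f 104 73 97
f 101 97 65
f 104 97 101
f 73 99 98
f 99 70 86
f 98 86 69
f 99 86 98
f 70 85 90
f 85 64 87
f 90 87 71
f 85 87 90
f 66 92 78
f 92 72 93
f 78 93 67
f 92 93 78
f 66 78 76
f 78 67 77
f 76 77 65
f 78 77 76
f 66 76 83
f 76 65 82
f 83 82 69
f 76 82 83
f 66 83 88
f 83 69 89
f 88 89 71
f 83 89 88
f 66 88 92
f 88 71 95
f 92 95 72
f 88 95 92
f 67 93 81
f 93 72 94
f 81 94 68
f 93 94 81
f 65 77 101
f 77 67 102
f 101 102 74
f 77 102 101
f 69 82 98
f 82 65 97
f 98 97 73
f 82 97 98
f 71 89 90
f 89 69 86
f 90 86 70
f 89 86 90
f 72 95 91
f 95 71 87
f 91 87 64
f 95 87 91



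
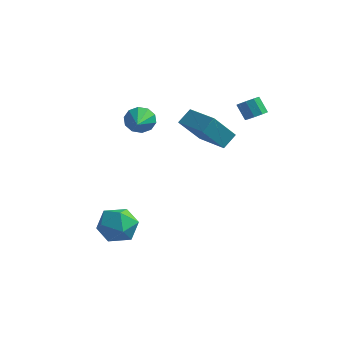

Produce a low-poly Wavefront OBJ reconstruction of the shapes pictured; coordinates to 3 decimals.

v -2.982 -1.889 -2.305
v -2.028 -2.427 -2.607
v -3.972 -3.113 -3.253
v -3.018 -3.651 -3.555
v -3.367 -3.678 -2.475
v -2.756 -2.922 -1.889
v -3.244 -2.618 -3.971
v -2.633 -1.862 -3.385
v -2.19 -2.877 -3.636
v -2.267 -3.532 -2.712
v -3.733 -2.008 -3.148
v -3.81 -2.663 -2.224
v 1.206 3.61 2.526
v 1.559 4.104 2.653
v 0.987 4.303 3.462
v 0.634 3.81 3.334
v 1.238 4.216 2.399
v 0.667 4.416 3.207
v 0.903 4.045 2.204
v 0.331 4.245 3.013
v 0.709 3.67 2.16
v 0.138 3.87 2.968
v 0.748 3.268 2.287
v 0.176 3.467 3.095
v 1.001 3.025 2.525
v 0.429 3.225 3.334
v 1.35 3.056 2.764
v 0.778 3.256 3.573
v 1.631 3.347 2.892
v 1.06 3.546 3.7
v 1.714 3.76 2.848
v 1.142 3.96 3.656
v 0.015 0.14 2.874
v 0.277 0.874 3.484
v -1.699 0.947 2.638
v -1.438 1.681 3.248
v 0.678 1.119 1.412
v 0.939 1.853 2.022
v -1.037 1.926 1.176
v -0.775 2.66 1.786
v -3.985 1.276 2.021
v -3.736 1.647 2.696
v -3.375 -0.076 2.539
v -4.197 1.47 2.778
v -4.577 1.219 2.571
v -4.731 0.99 2.153
v -4.6 0.869 1.685
v -4.234 0.904 1.346
v -3.772 1.081 1.264
v -3.392 1.332 1.471
v -3.238 1.561 1.889
v -3.369 1.682 2.357
f 1 12 6
f 1 6 2
f 1 2 8
f 1 8 11
f 1 11 12
f 2 6 10
f 6 12 5
f 12 11 3
f 11 8 7
f 8 2 9
f 4 10 5
f 4 5 3
f 4 3 7
f 4 7 9
f 4 9 10
f 5 10 6
f 3 5 12
f 7 3 11
f 9 7 8
f 10 9 2
f 14 13 17
f 14 17 15
f 15 17 18
f 15 18 16
f 17 13 19
f 17 19 18
f 18 19 20
f 18 20 16
f 19 13 21
f 19 21 20
f 20 21 22
f 20 22 16
f 21 13 23
f 21 23 22
f 22 23 24
f 22 24 16
f 23 13 25
f 23 25 24
f 24 25 26
f 24 26 16
f 25 13 27
f 25 27 26
f 26 27 28
f 26 28 16
f 27 13 29
f 27 29 28
f 28 29 30
f 28 30 16
f 29 13 31
f 29 31 30
f 30 31 32
f 30 32 16
f 31 13 14
f 31 14 32
f 32 14 15
f 32 15 16
f 34 36 33
f 37 34 33
f 33 36 35
f 35 37 33
f 34 40 36
f 38 34 37
f 38 40 34
f 36 40 35
f 39 37 35
f 35 40 39
f 39 38 37
f 40 38 39
f 42 41 44
f 42 44 43
f 44 41 45
f 44 45 43
f 45 41 46
f 45 46 43
f 46 41 47
f 46 47 43
f 47 41 48
f 47 48 43
f 48 41 49
f 48 49 43
f 49 41 50
f 49 50 43
f 50 41 51
f 50 51 43
f 51 41 52
f 51 52 43
f 52 41 42
f 52 42 43



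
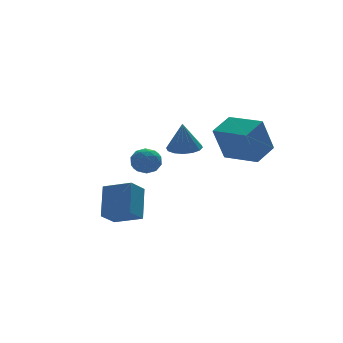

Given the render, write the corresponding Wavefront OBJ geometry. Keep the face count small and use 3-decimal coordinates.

v 2.895 -5.025 1.898
v 2.163 -5.214 3.858
v 1.961 -3.232 1.722
v 1.228 -3.42 3.681
v 4.112 -4.34 2.419
v 3.379 -4.528 4.378
v 3.177 -2.546 2.242
v 2.445 -2.735 4.202
v -0.528 2.453 0.181
v 0.198 2.942 0.305
v 0.122 1.758 -0.885
v 0.848 2.247 -0.761
v 0.607 1.652 -0.154
v 0.206 2.082 0.505
v 0.114 2.618 -1.085
v -0.287 3.048 -0.426
v 0.594 3.044 -0.478
v 0.899 2.447 0.097
v -0.579 2.253 -0.677
v -0.274 1.656 -0.102
v -0.222 2.759 0.337
v 0.542 1.941 -0.917
v 0.401 1.592 -0.56
v 0.827 1.879 -0.487
v -0.217 2.253 0.454
v 0.209 2.54 0.527
v 0.45 1.782 0.257
v 0.111 2.16 -1.107
v 0.537 2.447 -1.034
v -0.507 2.821 -0.093
v -0.081 3.108 -0.02
v -0.13 2.918 -0.837
v 0.438 3.106 -0.051
v 0.82 2.697 -0.678
v 0.389 2.915 -0.868
v 0.152 3.168 -0.48
v 0.617 2.755 0.287
v 0.999 2.346 -0.339
v 0.857 1.997 0.018
v 0.621 2.249 0.405
v 0.85 2.815 -0.173
v -0.679 2.354 -0.241
v -0.297 1.945 -0.867
v -0.301 2.451 -0.985
v -0.537 2.703 -0.598
v -0.5 2.003 0.098
v -0.118 1.594 -0.529
v 0.168 1.532 -0.1
v -0.069 1.785 0.288
v -0.53 1.885 -0.407
v 0.963 -0.696 1.624
v 1.767 -1.14 1.675
v 0.817 -0.764 3.316
v 1.879 -0.678 1.703
v 1.746 -0.221 1.71
v 1.402 0.109 1.694
v 0.941 0.223 1.658
v 0.486 0.09 1.614
v 0.158 -0.253 1.572
v 0.046 -0.715 1.544
v 0.18 -1.172 1.538
v 0.523 -1.502 1.554
v 0.984 -1.615 1.589
v 1.439 -1.483 1.634
v -2.491 0.242 -3.379
v -3.402 -0.245 -2.59
v -1.875 1.487 -1.898
v -2.787 1 -1.11
v -1.413 -0.92 -2.85
v -2.325 -1.407 -2.062
v -0.798 0.325 -1.37
v -1.709 -0.162 -0.581
f 2 4 1
f 5 2 1
f 1 4 3
f 3 5 1
f 2 8 4
f 6 2 5
f 6 8 2
f 4 8 3
f 7 5 3
f 3 8 7
f 7 6 5
f 8 6 7
f 9 46 25
f 46 20 49
f 25 49 14
f 46 49 25
f 9 25 21
f 25 14 26
f 21 26 10
f 25 26 21
f 9 21 30
f 21 10 31
f 30 31 16
f 21 31 30
f 9 30 42
f 30 16 45
f 42 45 19
f 30 45 42
f 9 42 46
f 42 19 50
f 46 50 20
f 42 50 46
f 10 26 37
f 26 14 40
f 37 40 18
f 26 40 37
f 14 49 27
f 49 20 48
f 27 48 13
f 49 48 27
f 20 50 47
f 50 19 43
f 47 43 11
f 50 43 47
f 19 45 44
f 45 16 32
f 44 32 15
f 45 32 44
f 16 31 36
f 31 10 33
f 36 33 17
f 31 33 36
f 12 38 24
f 38 18 39
f 24 39 13
f 38 39 24
f 12 24 22
f 24 13 23
f 22 23 11
f 24 23 22
f 12 22 29
f 22 11 28
f 29 28 15
f 22 28 29
f 12 29 34
f 29 15 35
f 34 35 17
f 29 35 34
f 12 34 38
f 34 17 41
f 38 41 18
f 34 41 38
f 13 39 27
f 39 18 40
f 27 40 14
f 39 40 27
f 11 23 47
f 23 13 48
f 47 48 20
f 23 48 47
f 15 28 44
f 28 11 43
f 44 43 19
f 28 43 44
f 17 35 36
f 35 15 32
f 36 32 16
f 35 32 36
f 18 41 37
f 41 17 33
f 37 33 10
f 41 33 37
f 52 51 54
f 52 54 53
f 54 51 55
f 54 55 53
f 55 51 56
f 55 56 53
f 56 51 57
f 56 57 53
f 57 51 58
f 57 58 53
f 58 51 59
f 58 59 53
f 59 51 60
f 59 60 53
f 60 51 61
f 60 61 53
f 61 51 62
f 61 62 53
f 62 51 63
f 62 63 53
f 63 51 64
f 63 64 53
f 64 51 52
f 64 52 53
f 66 68 65
f 69 66 65
f 65 68 67
f 67 69 65
f 66 72 68
f 70 66 69
f 70 72 66
f 68 72 67
f 71 69 67
f 67 72 71
f 71 70 69
f 72 70 71



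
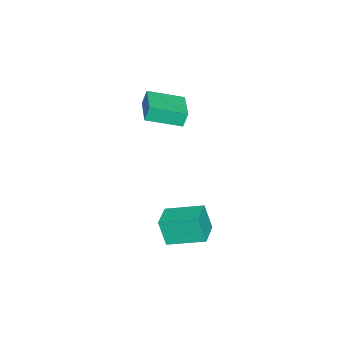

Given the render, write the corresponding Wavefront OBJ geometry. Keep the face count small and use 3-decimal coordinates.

v -3.032 -1.895 3.039
v -3.233 -1.701 3.916
v -3.851 -0.14 2.463
v -4.052 0.053 3.339
v -1.328 -1.033 3.241
v -1.529 -0.84 4.117
v -2.147 0.721 2.664
v -2.348 0.915 3.541
v -0.503 0.823 -4.39
v -0.623 0.336 -2.871
v -0.914 2.823 -3.782
v -1.035 2.336 -2.263
v 0.955 1.064 -4.197
v 0.834 0.577 -2.678
v 0.543 3.064 -3.589
v 0.423 2.577 -2.07
f 2 4 1
f 5 2 1
f 1 4 3
f 3 5 1
f 2 8 4
f 6 2 5
f 6 8 2
f 4 8 3
f 7 5 3
f 3 8 7
f 7 6 5
f 8 6 7
f 10 12 9
f 13 10 9
f 9 12 11
f 11 13 9
f 10 16 12
f 14 10 13
f 14 16 10
f 12 16 11
f 15 13 11
f 11 16 15
f 15 14 13
f 16 14 15



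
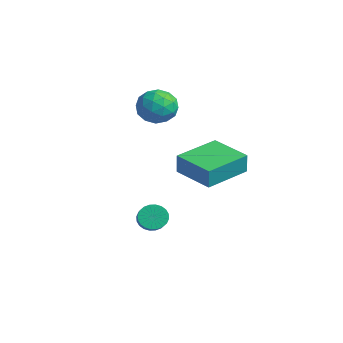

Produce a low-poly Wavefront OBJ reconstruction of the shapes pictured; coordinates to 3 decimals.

v 0.886 -2.614 -2.563
v 1.14 -2.845 -3.079
v 1.948 -3.177 -2.533
v 1.694 -2.946 -2.017
v 1.231 -2.621 -3.078
v 2.039 -2.953 -2.532
v 1.27 -2.396 -2.998
v 2.078 -2.727 -2.452
v 1.25 -2.204 -2.852
v 2.058 -2.536 -2.307
v 1.174 -2.075 -2.662
v 1.983 -2.406 -2.117
v 1.055 -2.027 -2.457
v 1.863 -2.359 -1.911
v 0.91 -2.069 -2.268
v 1.719 -2.401 -1.722
v 0.762 -2.194 -2.124
v 1.57 -2.526 -1.578
v 0.632 -2.383 -2.047
v 1.44 -2.715 -1.501
v 0.541 -2.607 -2.048
v 1.349 -2.939 -1.502
v 0.502 -2.833 -2.128
v 1.31 -3.164 -1.582
v 0.522 -3.024 -2.273
v 1.33 -3.356 -1.728
v 0.597 -3.154 -2.463
v 1.406 -3.485 -1.918
v 0.717 -3.201 -2.669
v 1.525 -3.533 -2.123
v 0.861 -3.159 -2.858
v 1.67 -3.491 -2.312
v 1.01 -3.034 -3.002
v 1.818 -3.366 -2.456
v 2.282 -2.213 0.6
v 2.419 -2.281 1.538
v 1.761 -0.263 0.818
v 1.898 -0.331 1.755
v 4.002 -1.729 0.385
v 4.139 -1.797 1.322
v 3.481 0.221 0.602
v 3.618 0.153 1.54
v -1.343 -0.636 2.402
v -0.729 -1.129 1.916
v -1.351 -1.691 3.464
v -0.737 -2.184 2.978
v -0.482 -1.386 3.37
v -0.477 -0.734 2.714
v -1.603 -2.086 2.666
v -1.598 -1.434 2.01
v -0.89 -2.025 2.079
v -0.197 -1.593 2.514
v -1.883 -1.227 2.866
v -1.19 -0.795 3.301
v -1.035 -0.789 2.066
v -1.045 -2.031 3.314
v -0.895 -1.561 3.545
v -0.534 -1.851 3.259
v -0.887 -0.557 2.535
v -0.527 -0.847 2.249
v -0.381 -0.999 3.104
v -1.553 -1.973 3.131
v -1.193 -2.263 2.845
v -1.546 -0.969 2.121
v -1.185 -1.259 1.835
v -1.699 -1.821 2.276
v -0.769 -1.606 1.876
v -0.774 -2.227 2.5
v -1.282 -2.169 2.317
v -1.28 -1.786 1.931
v -0.362 -1.352 2.132
v -0.367 -1.973 2.756
v -0.217 -1.503 2.987
v -0.214 -1.12 2.601
v -0.456 -1.879 2.228
v -1.713 -0.847 2.624
v -1.718 -1.468 3.248
v -1.866 -1.7 2.779
v -1.863 -1.317 2.393
v -1.306 -0.593 2.88
v -1.311 -1.214 3.504
v -0.8 -1.034 3.449
v -0.798 -0.651 3.063
v -1.624 -0.941 3.152
f 2 1 5
f 2 5 3
f 3 5 6
f 3 6 4
f 5 1 7
f 5 7 6
f 6 7 8
f 6 8 4
f 7 1 9
f 7 9 8
f 8 9 10
f 8 10 4
f 9 1 11
f 9 11 10
f 10 11 12
f 10 12 4
f 11 1 13
f 11 13 12
f 12 13 14
f 12 14 4
f 13 1 15
f 13 15 14
f 14 15 16
f 14 16 4
f 15 1 17
f 15 17 16
f 16 17 18
f 16 18 4
f 17 1 19
f 17 19 18
f 18 19 20
f 18 20 4
f 19 1 21
f 19 21 20
f 20 21 22
f 20 22 4
f 21 1 23
f 21 23 22
f 22 23 24
f 22 24 4
f 23 1 25
f 23 25 24
f 24 25 26
f 24 26 4
f 25 1 27
f 25 27 26
f 26 27 28
f 26 28 4
f 27 1 29
f 27 29 28
f 28 29 30
f 28 30 4
f 29 1 31
f 29 31 30
f 30 31 32
f 30 32 4
f 31 1 33
f 31 33 32
f 32 33 34
f 32 34 4
f 33 1 2
f 33 2 34
f 34 2 3
f 34 3 4
f 36 38 35
f 39 36 35
f 35 38 37
f 37 39 35
f 36 42 38
f 40 36 39
f 40 42 36
f 38 42 37
f 41 39 37
f 37 42 41
f 41 40 39
f 42 40 41
f 43 80 59
f 80 54 83
f 59 83 48
f 80 83 59
f 43 59 55
f 59 48 60
f 55 60 44
f 59 60 55
f 43 55 64
f 55 44 65
f 64 65 50
f 55 65 64
f 43 64 76
f 64 50 79
f 76 79 53
f 64 79 76
f 43 76 80
f 76 53 84
f 80 84 54
f 76 84 80
f 44 60 71
f 60 48 74
f 71 74 52
f 60 74 71
f 48 83 61
f 83 54 82
f 61 82 47
f 83 82 61
f 54 84 81
f 84 53 77
f 81 77 45
f 84 77 81
f 53 79 78
f 79 50 66
f 78 66 49
f 79 66 78
f 50 65 70
f 65 44 67
f 70 67 51
f 65 67 70
f 46 72 58
f 72 52 73
f 58 73 47
f 72 73 58
f 46 58 56
f 58 47 57
f 56 57 45
f 58 57 56
f 46 56 63
f 56 45 62
f 63 62 49
f 56 62 63
f 46 63 68
f 63 49 69
f 68 69 51
f 63 69 68
f 46 68 72
f 68 51 75
f 72 75 52
f 68 75 72
f 47 73 61
f 73 52 74
f 61 74 48
f 73 74 61
f 45 57 81
f 57 47 82
f 81 82 54
f 57 82 81
f 49 62 78
f 62 45 77
f 78 77 53
f 62 77 78
f 51 69 70
f 69 49 66
f 70 66 50
f 69 66 70
f 52 75 71
f 75 51 67
f 71 67 44
f 75 67 71



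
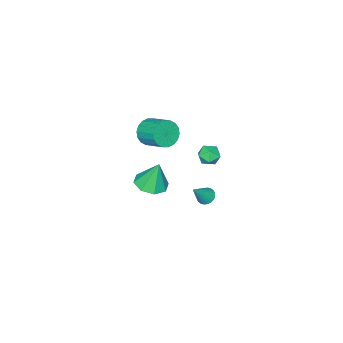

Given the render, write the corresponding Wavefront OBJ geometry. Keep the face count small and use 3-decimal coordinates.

v 0.111 -0.214 -0.244
v 0.72 0.584 -0.354
v -0.111 0.194 1.484
v -0.021 0.757 -0.49
v -0.685 0.361 -0.482
v -0.882 -0.372 -0.335
v -0.498 -1.012 -0.135
v 0.243 -1.184 0.001
v 0.907 -0.788 -0.007
v 1.105 -0.056 -0.154
v -4.443 0.617 0.539
v -4.108 1.18 0.161
v -3.792 -0.2 -0.101
v -3.457 0.363 -0.479
v -3.307 0.259 0.256
v -3.709 0.763 0.651
v -4.191 0.217 -0.591
v -4.593 0.721 -0.196
v -3.952 0.933 -0.538
v -3.405 0.959 -0.014
v -4.495 0.021 0.074
v -3.948 0.047 0.598
v -4.435 -0.143 -4.384
v -4.011 0.102 -4.731
v -3.365 -0.197 -3.116
v -4.11 0.293 -4.639
v -4.259 0.417 -4.508
v -4.435 0.457 -4.358
v -4.61 0.405 -4.213
v -4.759 0.27 -4.093
v -4.859 0.072 -4.017
v -4.894 -0.159 -3.998
v -4.859 -0.387 -4.037
v -4.76 -0.578 -4.129
v -4.611 -0.703 -4.26
v -4.435 -0.742 -4.41
v -4.26 -0.69 -4.556
v -4.111 -0.555 -4.675
v -4.011 -0.357 -4.751
v -3.976 -0.126 -4.77
v -0.791 -1.119 3.137
v -0.262 -1.471 3.775
v -0.14 -0.112 4.421
v -0.669 0.239 3.783
v 0 -1.36 3.493
v 0.122 -0.001 4.14
v 0.105 -1.201 3.14
v 0.227 0.158 3.787
v 0.033 -1.027 2.787
v 0.155 0.332 3.434
v -0.202 -0.871 2.503
v -0.08 0.488 3.15
v -0.554 -0.764 2.345
v -0.432 0.595 2.991
v -0.953 -0.727 2.343
v -0.831 0.632 2.99
v -1.32 -0.768 2.499
v -1.198 0.591 3.145
v -1.582 -0.879 2.78
v -1.46 0.48 3.427
v -1.687 -1.038 3.133
v -1.565 0.321 3.78
v -1.615 -1.212 3.486
v -1.493 0.147 4.133
v -1.38 -1.368 3.77
v -1.258 -0.009 4.417
v -1.028 -1.475 3.929
v -0.906 -0.116 4.575
v -0.629 -1.512 3.93
v -0.507 -0.153 4.577
f 2 1 4
f 2 4 3
f 4 1 5
f 4 5 3
f 5 1 6
f 5 6 3
f 6 1 7
f 6 7 3
f 7 1 8
f 7 8 3
f 8 1 9
f 8 9 3
f 9 1 10
f 9 10 3
f 10 1 2
f 10 2 3
f 11 22 16
f 11 16 12
f 11 12 18
f 11 18 21
f 11 21 22
f 12 16 20
f 16 22 15
f 22 21 13
f 21 18 17
f 18 12 19
f 14 20 15
f 14 15 13
f 14 13 17
f 14 17 19
f 14 19 20
f 15 20 16
f 13 15 22
f 17 13 21
f 19 17 18
f 20 19 12
f 24 23 26
f 24 26 25
f 26 23 27
f 26 27 25
f 27 23 28
f 27 28 25
f 28 23 29
f 28 29 25
f 29 23 30
f 29 30 25
f 30 23 31
f 30 31 25
f 31 23 32
f 31 32 25
f 32 23 33
f 32 33 25
f 33 23 34
f 33 34 25
f 34 23 35
f 34 35 25
f 35 23 36
f 35 36 25
f 36 23 37
f 36 37 25
f 37 23 38
f 37 38 25
f 38 23 39
f 38 39 25
f 39 23 40
f 39 40 25
f 40 23 24
f 40 24 25
f 42 41 45
f 42 45 43
f 43 45 46
f 43 46 44
f 45 41 47
f 45 47 46
f 46 47 48
f 46 48 44
f 47 41 49
f 47 49 48
f 48 49 50
f 48 50 44
f 49 41 51
f 49 51 50
f 50 51 52
f 50 52 44
f 51 41 53
f 51 53 52
f 52 53 54
f 52 54 44
f 53 41 55
f 53 55 54
f 54 55 56
f 54 56 44
f 55 41 57
f 55 57 56
f 56 57 58
f 56 58 44
f 57 41 59
f 57 59 58
f 58 59 60
f 58 60 44
f 59 41 61
f 59 61 60
f 60 61 62
f 60 62 44
f 61 41 63
f 61 63 62
f 62 63 64
f 62 64 44
f 63 41 65
f 63 65 64
f 64 65 66
f 64 66 44
f 65 41 67
f 65 67 66
f 66 67 68
f 66 68 44
f 67 41 69
f 67 69 68
f 68 69 70
f 68 70 44
f 69 41 42
f 69 42 70
f 70 42 43
f 70 43 44



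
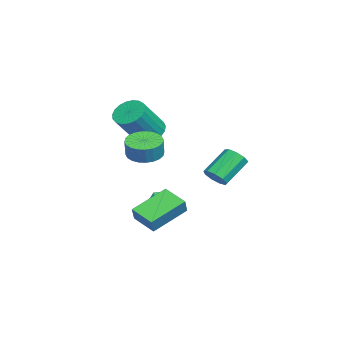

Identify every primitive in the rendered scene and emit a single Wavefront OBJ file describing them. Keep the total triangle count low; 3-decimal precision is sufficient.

v -3.33 -3.164 2.774
v -2.972 -3.748 2.191
v -1.772 -4.621 3.802
v -2.13 -4.036 4.386
v -2.733 -3.461 2.169
v -1.534 -4.333 3.78
v -2.598 -3.122 2.252
v -1.398 -3.994 3.863
v -2.589 -2.79 2.425
v -1.39 -3.662 4.036
v -2.709 -2.523 2.659
v -1.509 -3.395 4.27
v -2.935 -2.367 2.912
v -1.736 -3.239 4.523
v -3.23 -2.348 3.142
v -2.031 -3.221 4.753
v -3.543 -2.471 3.308
v -2.343 -3.343 4.919
v -3.818 -2.713 3.382
v -2.618 -3.586 4.993
v -4.009 -3.034 3.351
v -2.809 -3.906 4.962
v -4.083 -3.377 3.22
v -2.883 -4.249 4.831
v -4.026 -3.683 3.012
v -2.826 -4.555 4.623
v -3.849 -3.899 2.763
v -2.649 -4.771 4.374
v -3.582 -3.988 2.516
v -2.383 -4.861 4.127
v -3.272 -3.935 2.314
v -2.072 -4.807 3.925
v 2.351 -3.296 -0.915
v 1.133 -1.857 -0.014
v 3.149 -2.319 -1.397
v 1.93 -0.88 -0.496
v 2.87 -3.34 -0.144
v 1.651 -1.901 0.757
v 3.667 -2.363 -0.626
v 2.449 -0.924 0.275
v -0.424 -3.077 2.276
v 0.281 -3.608 2.015
v 0.629 -3.613 2.963
v -0.076 -3.083 3.224
v 0.419 -3.28 1.966
v 0.766 -3.285 2.914
v 0.428 -2.921 1.965
v 0.775 -2.926 2.913
v 0.307 -2.586 2.011
v 0.655 -2.591 2.959
v 0.076 -2.326 2.097
v 0.423 -2.331 3.045
v -0.232 -2.18 2.211
v 0.115 -2.185 3.159
v -0.569 -2.171 2.334
v -0.222 -2.176 3.283
v -0.884 -2.3 2.449
v -0.536 -2.305 3.397
v -1.129 -2.547 2.537
v -0.781 -2.552 3.485
v -1.266 -2.875 2.586
v -0.919 -2.88 3.534
v -1.275 -3.234 2.587
v -0.928 -3.239 3.535
v -1.155 -3.569 2.541
v -0.807 -3.574 3.489
v -0.923 -3.829 2.455
v -0.576 -3.834 3.403
v -0.615 -3.975 2.341
v -0.268 -3.98 3.289
v -0.278 -3.984 2.217
v 0.069 -3.989 3.166
v 0.036 -3.855 2.103
v 0.384 -3.86 3.051
v -2.703 0.121 -0.067
v -2.418 -0.236 0.477
v -3.392 0.743 1.631
v -3.677 1.099 1.087
v -2.147 0.154 0.374
v -3.122 1.133 1.528
v -2.137 0.528 0.065
v -3.111 1.507 1.219
v -2.391 0.712 -0.306
v -3.366 1.691 0.848
v -2.791 0.619 -0.565
v -3.766 1.598 0.589
v -3.15 0.293 -0.591
v -4.125 1.272 0.563
v -3.299 -0.114 -0.372
v -4.274 0.865 0.782
v -3.17 -0.411 -0.01
v -4.144 0.568 1.144
v -2.821 -0.46 0.325
v -3.796 0.519 1.479
v -2.134 -2.196 -2.052
v -1.691 -2.068 -1.562
v -2.589 -2.972 -1.438
v -2.146 -2.844 -0.948
v -2.622 -2.392 -1.098
v -2.34 -1.913 -1.478
v -1.94 -3.127 -1.522
v -1.658 -2.648 -1.902
v -1.571 -2.644 -1.234
v -1.992 -2.189 -0.973
v -2.288 -2.851 -2.027
v -2.709 -2.396 -1.766
f 2 1 5
f 2 5 3
f 3 5 6
f 3 6 4
f 5 1 7
f 5 7 6
f 6 7 8
f 6 8 4
f 7 1 9
f 7 9 8
f 8 9 10
f 8 10 4
f 9 1 11
f 9 11 10
f 10 11 12
f 10 12 4
f 11 1 13
f 11 13 12
f 12 13 14
f 12 14 4
f 13 1 15
f 13 15 14
f 14 15 16
f 14 16 4
f 15 1 17
f 15 17 16
f 16 17 18
f 16 18 4
f 17 1 19
f 17 19 18
f 18 19 20
f 18 20 4
f 19 1 21
f 19 21 20
f 20 21 22
f 20 22 4
f 21 1 23
f 21 23 22
f 22 23 24
f 22 24 4
f 23 1 25
f 23 25 24
f 24 25 26
f 24 26 4
f 25 1 27
f 25 27 26
f 26 27 28
f 26 28 4
f 27 1 29
f 27 29 28
f 28 29 30
f 28 30 4
f 29 1 31
f 29 31 30
f 30 31 32
f 30 32 4
f 31 1 2
f 31 2 32
f 32 2 3
f 32 3 4
f 34 36 33
f 37 34 33
f 33 36 35
f 35 37 33
f 34 40 36
f 38 34 37
f 38 40 34
f 36 40 35
f 39 37 35
f 35 40 39
f 39 38 37
f 40 38 39
f 42 41 45
f 42 45 43
f 43 45 46
f 43 46 44
f 45 41 47
f 45 47 46
f 46 47 48
f 46 48 44
f 47 41 49
f 47 49 48
f 48 49 50
f 48 50 44
f 49 41 51
f 49 51 50
f 50 51 52
f 50 52 44
f 51 41 53
f 51 53 52
f 52 53 54
f 52 54 44
f 53 41 55
f 53 55 54
f 54 55 56
f 54 56 44
f 55 41 57
f 55 57 56
f 56 57 58
f 56 58 44
f 57 41 59
f 57 59 58
f 58 59 60
f 58 60 44
f 59 41 61
f 59 61 60
f 60 61 62
f 60 62 44
f 61 41 63
f 61 63 62
f 62 63 64
f 62 64 44
f 63 41 65
f 63 65 64
f 64 65 66
f 64 66 44
f 65 41 67
f 65 67 66
f 66 67 68
f 66 68 44
f 67 41 69
f 67 69 68
f 68 69 70
f 68 70 44
f 69 41 71
f 69 71 70
f 70 71 72
f 70 72 44
f 71 41 73
f 71 73 72
f 72 73 74
f 72 74 44
f 73 41 42
f 73 42 74
f 74 42 43
f 74 43 44
f 76 75 79
f 76 79 77
f 77 79 80
f 77 80 78
f 79 75 81
f 79 81 80
f 80 81 82
f 80 82 78
f 81 75 83
f 81 83 82
f 82 83 84
f 82 84 78
f 83 75 85
f 83 85 84
f 84 85 86
f 84 86 78
f 85 75 87
f 85 87 86
f 86 87 88
f 86 88 78
f 87 75 89
f 87 89 88
f 88 89 90
f 88 90 78
f 89 75 91
f 89 91 90
f 90 91 92
f 90 92 78
f 91 75 93
f 91 93 92
f 92 93 94
f 92 94 78
f 93 75 76
f 93 76 94
f 94 76 77
f 94 77 78
f 95 106 100
f 95 100 96
f 95 96 102
f 95 102 105
f 95 105 106
f 96 100 104
f 100 106 99
f 106 105 97
f 105 102 101
f 102 96 103
f 98 104 99
f 98 99 97
f 98 97 101
f 98 101 103
f 98 103 104
f 99 104 100
f 97 99 106
f 101 97 105
f 103 101 102
f 104 103 96



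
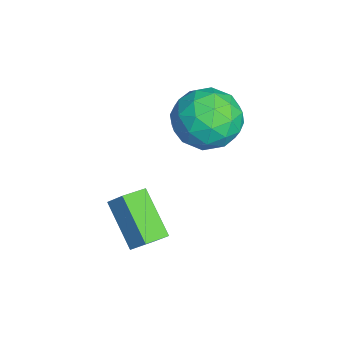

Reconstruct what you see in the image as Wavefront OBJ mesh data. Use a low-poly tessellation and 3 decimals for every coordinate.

v -2.918 0.3 -2.273
v -2.577 0.752 -1.639
v -1.679 0.952 -3.404
v -1.338 1.404 -2.77
v -2.362 -0.404 -2.07
v -2.021 0.048 -1.436
v -1.123 0.248 -3.201
v -0.782 0.7 -2.567
v -4.591 3.008 -0.265
v -3.836 3.74 0.288
v -3.864 1.52 0.712
v -3.109 2.252 1.265
v -4.273 2.312 1.499
v -4.722 3.231 0.894
v -2.978 2.029 0.106
v -3.427 2.948 -0.499
v -2.839 3.135 0.517
v -3.639 3.31 1.378
v -4.061 1.95 -0.378
v -4.861 2.125 0.483
v -4.277 3.504 -0.075
v -3.423 1.756 1.075
v -4.107 1.791 1.212
v -3.663 2.221 1.537
v -4.798 3.205 0.282
v -4.354 3.636 0.607
v -4.611 2.796 1.319
v -3.346 1.624 0.393
v -2.902 2.055 0.718
v -4.037 3.039 -0.537
v -3.593 3.469 -0.212
v -3.089 2.464 -0.319
v -3.247 3.579 0.385
v -2.82 2.705 0.96
v -2.743 2.573 0.278
v -3.007 3.114 -0.077
v -3.718 3.682 0.891
v -3.291 2.808 1.466
v -3.975 2.843 1.603
v -4.238 3.383 1.248
v -3.132 3.326 1.026
v -4.409 2.452 -0.466
v -3.982 1.578 0.109
v -3.462 1.877 -0.248
v -3.725 2.417 -0.603
v -4.88 2.555 0.04
v -4.453 1.681 0.615
v -4.693 2.146 1.077
v -4.957 2.687 0.722
v -4.568 1.934 -0.026
f 2 4 1
f 5 2 1
f 1 4 3
f 3 5 1
f 2 8 4
f 6 2 5
f 6 8 2
f 4 8 3
f 7 5 3
f 3 8 7
f 7 6 5
f 8 6 7
f 9 46 25
f 46 20 49
f 25 49 14
f 46 49 25
f 9 25 21
f 25 14 26
f 21 26 10
f 25 26 21
f 9 21 30
f 21 10 31
f 30 31 16
f 21 31 30
f 9 30 42
f 30 16 45
f 42 45 19
f 30 45 42
f 9 42 46
f 42 19 50
f 46 50 20
f 42 50 46
f 10 26 37
f 26 14 40
f 37 40 18
f 26 40 37
f 14 49 27
f 49 20 48
f 27 48 13
f 49 48 27
f 20 50 47
f 50 19 43
f 47 43 11
f 50 43 47
f 19 45 44
f 45 16 32
f 44 32 15
f 45 32 44
f 16 31 36
f 31 10 33
f 36 33 17
f 31 33 36
f 12 38 24
f 38 18 39
f 24 39 13
f 38 39 24
f 12 24 22
f 24 13 23
f 22 23 11
f 24 23 22
f 12 22 29
f 22 11 28
f 29 28 15
f 22 28 29
f 12 29 34
f 29 15 35
f 34 35 17
f 29 35 34
f 12 34 38
f 34 17 41
f 38 41 18
f 34 41 38
f 13 39 27
f 39 18 40
f 27 40 14
f 39 40 27
f 11 23 47
f 23 13 48
f 47 48 20
f 23 48 47
f 15 28 44
f 28 11 43
f 44 43 19
f 28 43 44
f 17 35 36
f 35 15 32
f 36 32 16
f 35 32 36
f 18 41 37
f 41 17 33
f 37 33 10
f 41 33 37



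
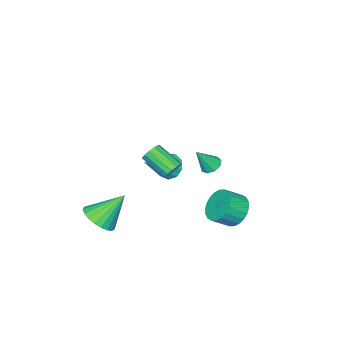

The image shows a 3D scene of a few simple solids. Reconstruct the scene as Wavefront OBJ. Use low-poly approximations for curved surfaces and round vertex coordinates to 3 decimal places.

v -0.569 0.162 -0.177
v -0.148 -0.134 -0.866
v 1.229 -0.062 1.017
v -0.096 0.451 -0.835
v -0.265 0.901 -0.496
v -0.576 1.005 -0.008
v -0.884 0.715 0.401
v -1.045 0.166 0.539
v -0.982 -0.385 0.342
v -0.726 -0.68 -0.098
v -0.397 -0.581 -0.575
v -4.098 0.135 -1.976
v -3.741 0.699 -2.035
v -3.262 -0.255 -0.644
v -4.113 0.775 -1.779
v -4.478 0.552 -1.615
v -4.665 0.134 -1.62
v -4.587 -0.284 -1.792
v -4.28 -0.505 -2.049
v -3.887 -0.427 -2.273
v -3.593 -0.086 -2.357
v -3.535 0.359 -2.263
v 3.211 -1.56 -3.068
v 3.978 -1.877 -2.362
v 2.069 -0.72 -1.452
v 4.121 -1.463 -2.477
v 4.106 -1.065 -2.693
v 3.937 -0.753 -2.975
v 3.642 -0.58 -3.273
v 3.273 -0.577 -3.535
v 2.892 -0.744 -3.717
v 2.567 -1.052 -3.787
v 2.353 -1.448 -3.732
v 2.288 -1.863 -3.563
v 2.381 -2.226 -3.308
v 2.619 -2.474 -3.012
v 2.958 -2.563 -2.725
v 3.342 -2.48 -2.498
v 3.702 -2.237 -2.37
v 3.43 3.764 3.326
v 4.001 3.7 3.153
v 4.101 2.312 4.002
v 3.53 2.376 4.174
v 4.008 3.876 3.442
v 4.108 2.489 4.29
v 3.831 4.017 3.693
v 3.931 2.63 4.542
v 3.527 4.078 3.828
v 3.627 2.69 4.676
v 3.192 4.039 3.803
v 3.292 2.651 4.652
v 2.933 3.912 3.627
v 3.033 2.524 4.476
v 2.831 3.739 3.355
v 2.931 2.351 4.204
v 2.92 3.573 3.074
v 3.02 2.185 3.923
v 3.171 3.468 2.873
v 3.27 2.08 3.721
v 3.504 3.457 2.815
v 3.603 2.069 3.664
v 3.813 3.543 2.92
v 3.913 2.155 3.769
v -2.344 3.29 -3.286
v -1.634 3.419 -4.075
v -0.745 2.879 -3.364
v -1.456 2.75 -2.574
v -1.586 3.776 -3.864
v -0.698 3.236 -3.152
v -1.654 4.059 -3.564
v -0.766 3.519 -2.853
v -1.827 4.225 -3.222
v -0.938 3.685 -2.511
v -2.079 4.248 -2.89
v -1.19 3.708 -2.179
v -2.371 4.126 -2.618
v -1.482 3.586 -1.907
v -2.659 3.876 -2.447
v -1.77 3.336 -1.736
v -2.899 3.537 -2.405
v -2.01 2.997 -1.693
v -3.055 3.161 -2.496
v -2.166 2.621 -1.785
v -3.102 2.804 -2.708
v -2.214 2.264 -1.996
v -3.034 2.521 -3.007
v -2.146 1.981 -2.296
v -2.862 2.355 -3.349
v -1.973 1.815 -2.638
v -2.61 2.332 -3.681
v -1.721 1.792 -2.97
v -2.318 2.454 -3.953
v -1.429 1.914 -3.242
v -2.03 2.704 -4.124
v -1.141 2.164 -3.413
v -1.79 3.043 -4.167
v -0.901 2.503 -3.455
f 2 1 4
f 2 4 3
f 4 1 5
f 4 5 3
f 5 1 6
f 5 6 3
f 6 1 7
f 6 7 3
f 7 1 8
f 7 8 3
f 8 1 9
f 8 9 3
f 9 1 10
f 9 10 3
f 10 1 11
f 10 11 3
f 11 1 2
f 11 2 3
f 13 12 15
f 13 15 14
f 15 12 16
f 15 16 14
f 16 12 17
f 16 17 14
f 17 12 18
f 17 18 14
f 18 12 19
f 18 19 14
f 19 12 20
f 19 20 14
f 20 12 21
f 20 21 14
f 21 12 22
f 21 22 14
f 22 12 13
f 22 13 14
f 24 23 26
f 24 26 25
f 26 23 27
f 26 27 25
f 27 23 28
f 27 28 25
f 28 23 29
f 28 29 25
f 29 23 30
f 29 30 25
f 30 23 31
f 30 31 25
f 31 23 32
f 31 32 25
f 32 23 33
f 32 33 25
f 33 23 34
f 33 34 25
f 34 23 35
f 34 35 25
f 35 23 36
f 35 36 25
f 36 23 37
f 36 37 25
f 37 23 38
f 37 38 25
f 38 23 39
f 38 39 25
f 39 23 24
f 39 24 25
f 41 40 44
f 41 44 42
f 42 44 45
f 42 45 43
f 44 40 46
f 44 46 45
f 45 46 47
f 45 47 43
f 46 40 48
f 46 48 47
f 47 48 49
f 47 49 43
f 48 40 50
f 48 50 49
f 49 50 51
f 49 51 43
f 50 40 52
f 50 52 51
f 51 52 53
f 51 53 43
f 52 40 54
f 52 54 53
f 53 54 55
f 53 55 43
f 54 40 56
f 54 56 55
f 55 56 57
f 55 57 43
f 56 40 58
f 56 58 57
f 57 58 59
f 57 59 43
f 58 40 60
f 58 60 59
f 59 60 61
f 59 61 43
f 60 40 62
f 60 62 61
f 61 62 63
f 61 63 43
f 62 40 41
f 62 41 63
f 63 41 42
f 63 42 43
f 65 64 68
f 65 68 66
f 66 68 69
f 66 69 67
f 68 64 70
f 68 70 69
f 69 70 71
f 69 71 67
f 70 64 72
f 70 72 71
f 71 72 73
f 71 73 67
f 72 64 74
f 72 74 73
f 73 74 75
f 73 75 67
f 74 64 76
f 74 76 75
f 75 76 77
f 75 77 67
f 76 64 78
f 76 78 77
f 77 78 79
f 77 79 67
f 78 64 80
f 78 80 79
f 79 80 81
f 79 81 67
f 80 64 82
f 80 82 81
f 81 82 83
f 81 83 67
f 82 64 84
f 82 84 83
f 83 84 85
f 83 85 67
f 84 64 86
f 84 86 85
f 85 86 87
f 85 87 67
f 86 64 88
f 86 88 87
f 87 88 89
f 87 89 67
f 88 64 90
f 88 90 89
f 89 90 91
f 89 91 67
f 90 64 92
f 90 92 91
f 91 92 93
f 91 93 67
f 92 64 94
f 92 94 93
f 93 94 95
f 93 95 67
f 94 64 96
f 94 96 95
f 95 96 97
f 95 97 67
f 96 64 65
f 96 65 97
f 97 65 66
f 97 66 67

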